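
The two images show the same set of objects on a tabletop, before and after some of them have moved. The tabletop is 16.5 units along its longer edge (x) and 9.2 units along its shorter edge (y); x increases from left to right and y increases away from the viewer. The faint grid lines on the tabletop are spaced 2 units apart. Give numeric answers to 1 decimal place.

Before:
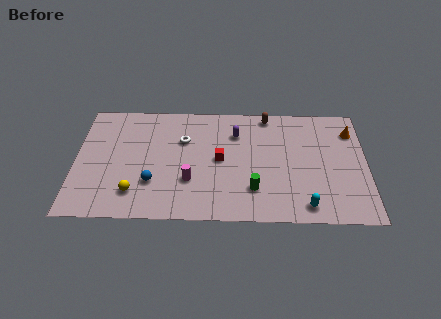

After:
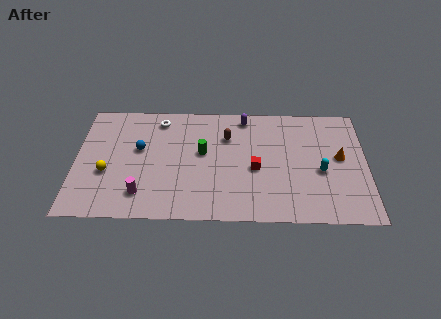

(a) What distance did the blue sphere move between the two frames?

2.7

The blue sphere was near (4.4, 2.8) before and (3.6, 5.4) after, so it travelled √(0.8² + 2.6²) ≈ 2.7 units.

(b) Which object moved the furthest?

the green cylinder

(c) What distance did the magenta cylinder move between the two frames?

2.9

From (6.5, 3.0) to (3.8, 1.9), the magenta cylinder covered √(2.7² + 1.1²) ≈ 2.9 units.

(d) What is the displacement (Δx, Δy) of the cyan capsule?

(0.9, 2.7)

The cyan capsule started near (13.0, 1.2) and ended near (13.9, 3.9).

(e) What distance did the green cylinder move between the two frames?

4.0

The green cylinder moved from about (10.1, 2.4) to (7.2, 5.2), a distance of √(2.9² + 2.8²) ≈ 4.0.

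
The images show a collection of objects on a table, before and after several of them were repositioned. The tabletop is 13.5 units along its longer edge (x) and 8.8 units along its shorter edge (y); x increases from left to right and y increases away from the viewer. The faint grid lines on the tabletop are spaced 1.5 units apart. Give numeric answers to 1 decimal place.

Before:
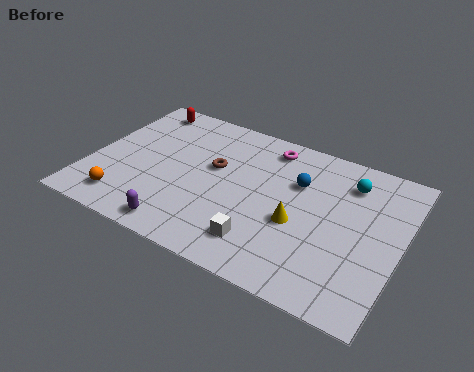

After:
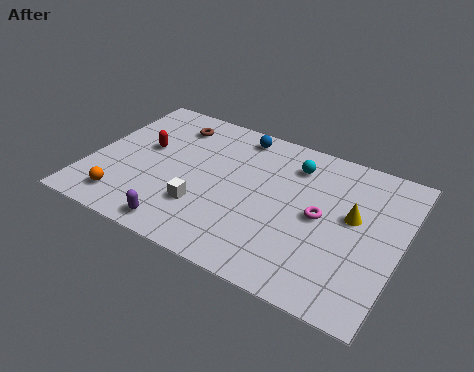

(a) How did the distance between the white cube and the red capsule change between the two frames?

-4.7

The distance was about 8.6 in the first image and 3.9 in the second, so they moved 4.7 units closer together.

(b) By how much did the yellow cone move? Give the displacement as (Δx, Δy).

(2.2, 1.4)

From the two frames, the yellow cone sits at roughly (9.2, 3.6) before and (11.4, 5.0) after.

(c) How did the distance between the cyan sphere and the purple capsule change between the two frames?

-1.6

Before: roughly 8.8 units apart; after: 7.2. That's 1.6 units closer together.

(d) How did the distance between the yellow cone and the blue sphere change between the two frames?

+3.7

Before: roughly 2.3 units apart; after: 6.0. That's 3.7 units further apart.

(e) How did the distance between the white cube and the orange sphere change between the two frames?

-2.5

Before: roughly 6.0 units apart; after: 3.5. That's 2.5 units closer together.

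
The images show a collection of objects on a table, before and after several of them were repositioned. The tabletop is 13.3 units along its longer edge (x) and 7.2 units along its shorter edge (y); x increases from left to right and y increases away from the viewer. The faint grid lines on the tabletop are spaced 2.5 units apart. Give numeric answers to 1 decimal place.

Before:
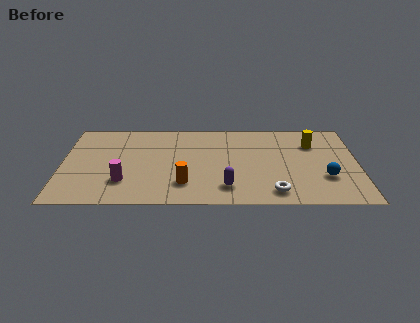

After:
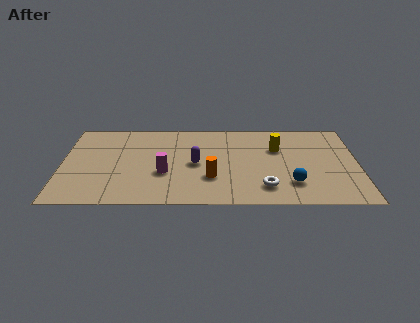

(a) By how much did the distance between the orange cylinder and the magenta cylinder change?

-0.6

Before: roughly 2.7 units apart; after: 2.1. That's 0.6 units closer together.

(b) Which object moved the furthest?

the purple capsule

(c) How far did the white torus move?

0.6

From (9.5, 1.1) to (9.1, 1.5), the white torus covered √(0.4² + 0.4²) ≈ 0.6 units.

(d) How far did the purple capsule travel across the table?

2.4

The purple capsule was near (7.4, 1.5) before and (6.0, 3.5) after, so it travelled √(1.4² + 2.0²) ≈ 2.4 units.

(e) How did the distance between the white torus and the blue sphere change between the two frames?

-1.4

The distance was about 2.6 in the first image and 1.2 in the second, so they moved 1.4 units closer together.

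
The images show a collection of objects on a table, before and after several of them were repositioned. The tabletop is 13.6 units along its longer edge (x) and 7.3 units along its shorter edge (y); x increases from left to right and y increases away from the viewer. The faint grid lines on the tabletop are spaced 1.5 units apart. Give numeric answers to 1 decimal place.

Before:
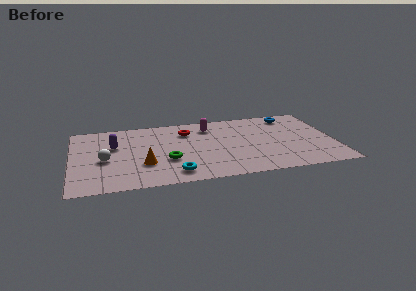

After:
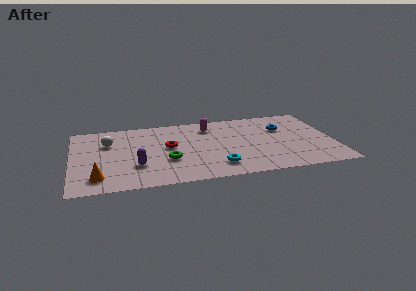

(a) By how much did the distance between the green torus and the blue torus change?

-1.0

Before: roughly 7.5 units apart; after: 6.5. That's 1.0 units closer together.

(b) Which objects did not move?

the magenta capsule and the green torus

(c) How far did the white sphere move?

1.8

The white sphere moved from about (1.7, 3.2) to (1.9, 5.0), a distance of √(0.2² + 1.8²) ≈ 1.8.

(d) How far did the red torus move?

1.8

The red torus moved from about (6.0, 5.5) to (5.0, 4.0), a distance of √(1.0² + 1.5²) ≈ 1.8.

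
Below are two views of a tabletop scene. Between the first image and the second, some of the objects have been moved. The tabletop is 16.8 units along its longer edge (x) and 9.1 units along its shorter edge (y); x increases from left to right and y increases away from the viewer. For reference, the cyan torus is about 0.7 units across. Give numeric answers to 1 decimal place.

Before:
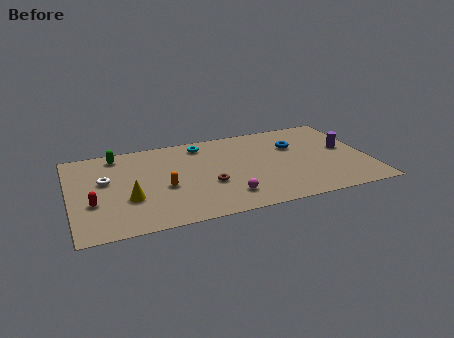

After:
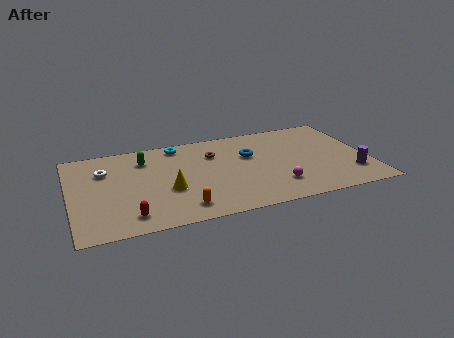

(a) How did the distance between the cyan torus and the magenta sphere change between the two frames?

+1.8

They were about 5.9 units apart before and 7.7 after — 1.8 units further apart.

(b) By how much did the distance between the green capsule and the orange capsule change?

+1.0

They were about 4.8 units apart before and 5.8 after — 1.0 units further apart.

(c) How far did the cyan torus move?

1.3

The cyan torus moved from about (7.6, 7.7) to (6.3, 8.0), a distance of √(1.3² + 0.3²) ≈ 1.3.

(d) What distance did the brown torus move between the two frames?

3.1

From (7.7, 3.4) to (8.2, 6.5), the brown torus covered √(0.5² + 3.1²) ≈ 3.1 units.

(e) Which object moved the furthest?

the brown torus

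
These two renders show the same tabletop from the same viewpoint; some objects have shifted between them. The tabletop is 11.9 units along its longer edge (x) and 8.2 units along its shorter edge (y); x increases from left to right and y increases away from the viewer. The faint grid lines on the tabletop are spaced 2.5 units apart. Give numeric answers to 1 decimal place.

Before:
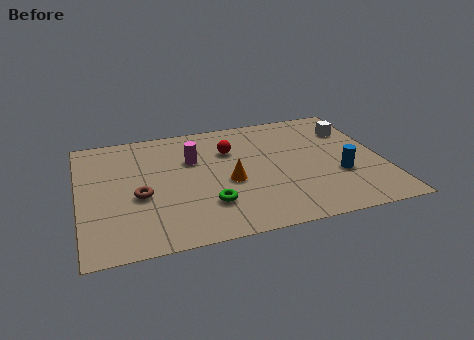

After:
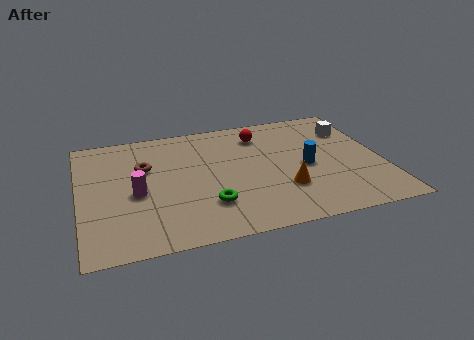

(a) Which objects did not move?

the green torus and the white cube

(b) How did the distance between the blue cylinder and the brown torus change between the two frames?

-1.3

They were about 7.8 units apart before and 6.5 after — 1.3 units closer together.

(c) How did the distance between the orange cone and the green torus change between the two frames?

+1.4

The distance was about 1.6 in the first image and 3.0 in the second, so they moved 1.4 units further apart.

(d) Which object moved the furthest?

the magenta cylinder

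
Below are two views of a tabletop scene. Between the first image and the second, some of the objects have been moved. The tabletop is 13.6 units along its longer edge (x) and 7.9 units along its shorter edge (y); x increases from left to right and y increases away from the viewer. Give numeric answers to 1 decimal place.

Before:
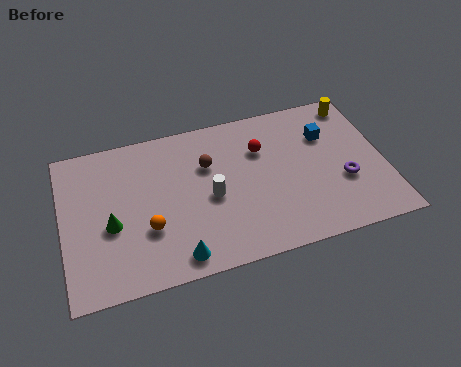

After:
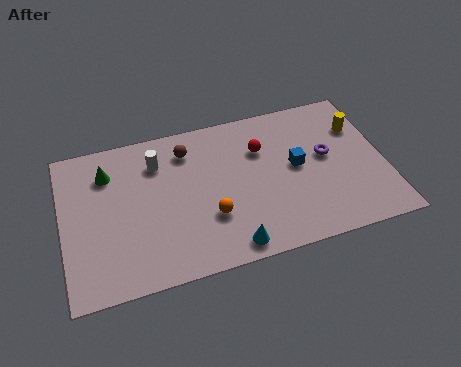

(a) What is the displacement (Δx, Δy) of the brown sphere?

(-0.8, 1.0)

From the two frames, the brown sphere sits at roughly (6.2, 5.3) before and (5.4, 6.3) after.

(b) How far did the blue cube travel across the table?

1.9

The blue cube was near (11.3, 5.5) before and (9.9, 4.2) after, so it travelled √(1.4² + 1.3²) ≈ 1.9 units.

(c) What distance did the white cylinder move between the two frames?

3.2

The white cylinder moved from about (6.2, 3.6) to (4.1, 6.0), a distance of √(2.1² + 2.4²) ≈ 3.2.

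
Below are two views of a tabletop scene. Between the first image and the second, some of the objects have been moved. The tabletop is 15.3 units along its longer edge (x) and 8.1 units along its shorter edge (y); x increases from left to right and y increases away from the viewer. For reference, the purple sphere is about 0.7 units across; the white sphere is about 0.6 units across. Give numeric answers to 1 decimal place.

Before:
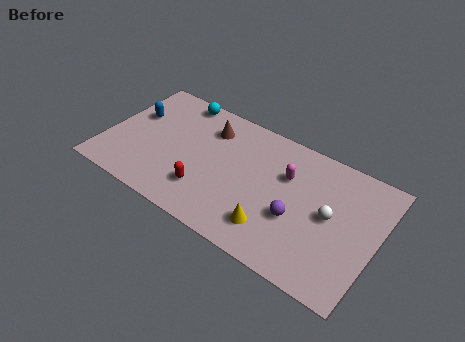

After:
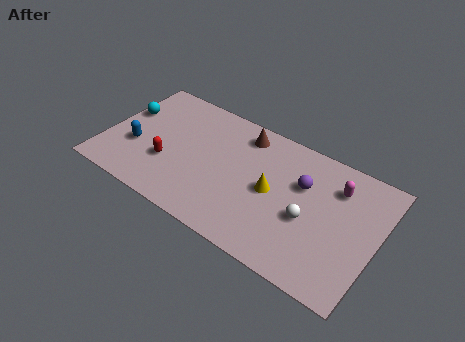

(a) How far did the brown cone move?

2.0

From (5.5, 6.2) to (7.4, 6.8), the brown cone covered √(1.9² + 0.6²) ≈ 2.0 units.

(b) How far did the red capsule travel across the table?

2.4

From (6.0, 2.1) to (3.7, 2.8), the red capsule covered √(2.3² + 0.7²) ≈ 2.4 units.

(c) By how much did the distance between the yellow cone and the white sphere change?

-1.5

Before: roughly 3.7 units apart; after: 2.2. That's 1.5 units closer together.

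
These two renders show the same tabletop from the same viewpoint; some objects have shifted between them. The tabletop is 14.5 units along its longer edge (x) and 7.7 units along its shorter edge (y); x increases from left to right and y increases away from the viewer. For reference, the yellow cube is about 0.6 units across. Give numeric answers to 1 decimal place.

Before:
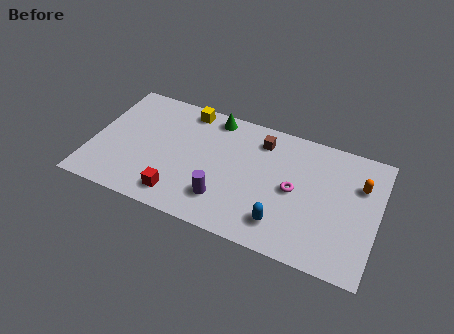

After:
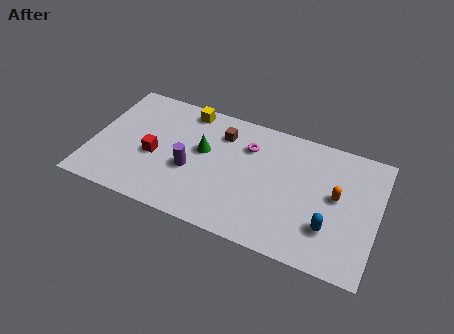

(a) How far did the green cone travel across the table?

2.3

The green cone moved from about (5.9, 6.8) to (5.6, 4.5), a distance of √(0.3² + 2.3²) ≈ 2.3.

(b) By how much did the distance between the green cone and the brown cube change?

-1.0

The distance was about 2.6 in the first image and 1.6 in the second, so they moved 1.0 units closer together.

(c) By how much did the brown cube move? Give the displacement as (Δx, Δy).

(-2.0, -0.3)

The brown cube was at about (8.4, 6.2) and moved to about (6.4, 5.9).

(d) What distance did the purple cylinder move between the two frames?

2.2

The purple cylinder moved from about (6.9, 1.9) to (5.1, 3.1), a distance of √(1.8² + 1.2²) ≈ 2.2.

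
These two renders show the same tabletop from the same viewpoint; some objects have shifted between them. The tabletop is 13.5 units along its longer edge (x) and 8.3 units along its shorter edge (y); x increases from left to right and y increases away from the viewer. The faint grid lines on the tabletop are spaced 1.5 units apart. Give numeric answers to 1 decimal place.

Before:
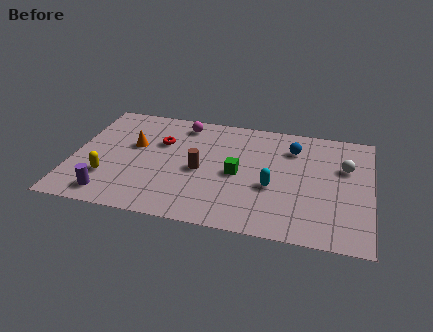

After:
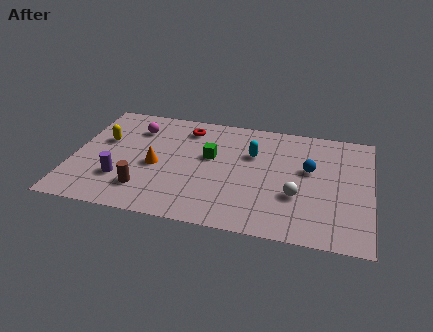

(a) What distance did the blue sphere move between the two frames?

1.6

The blue sphere was near (9.9, 6.3) before and (10.7, 4.9) after, so it travelled √(0.8² + 1.4²) ≈ 1.6 units.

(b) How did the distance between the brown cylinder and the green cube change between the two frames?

+2.4

The distance was about 1.7 in the first image and 4.1 in the second, so they moved 2.4 units further apart.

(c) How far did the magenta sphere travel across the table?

2.2

The magenta sphere moved from about (4.8, 7.1) to (2.7, 6.3), a distance of √(2.1² + 0.8²) ≈ 2.2.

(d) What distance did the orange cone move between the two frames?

1.7

The orange cone was near (2.7, 5.0) before and (3.8, 3.7) after, so it travelled √(1.1² + 1.3²) ≈ 1.7 units.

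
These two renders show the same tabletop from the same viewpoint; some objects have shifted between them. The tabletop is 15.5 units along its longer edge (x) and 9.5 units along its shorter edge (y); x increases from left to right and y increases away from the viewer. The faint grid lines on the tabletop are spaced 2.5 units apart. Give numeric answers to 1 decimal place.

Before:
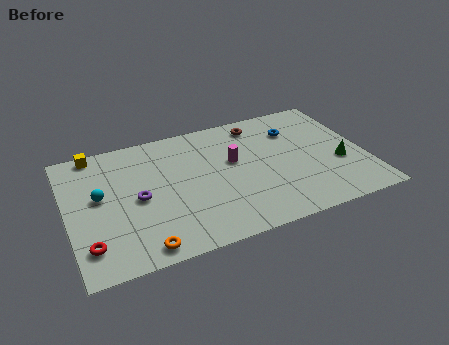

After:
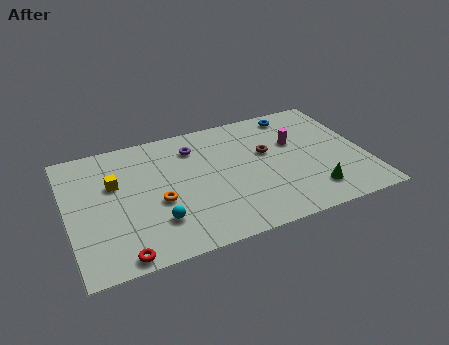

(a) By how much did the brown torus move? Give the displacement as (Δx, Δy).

(0.2, -2.4)

The brown torus was at about (10.3, 8.1) and moved to about (10.5, 5.7).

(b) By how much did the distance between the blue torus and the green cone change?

+2.5

The distance was about 3.9 in the first image and 6.4 in the second, so they moved 2.5 units further apart.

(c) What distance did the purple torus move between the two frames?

4.3

The purple torus moved from about (3.6, 4.5) to (6.8, 7.4), a distance of √(3.2² + 2.9²) ≈ 4.3.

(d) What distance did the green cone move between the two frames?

2.4

The green cone was near (14.1, 3.6) before and (12.4, 1.9) after, so it travelled √(1.7² + 1.7²) ≈ 2.4 units.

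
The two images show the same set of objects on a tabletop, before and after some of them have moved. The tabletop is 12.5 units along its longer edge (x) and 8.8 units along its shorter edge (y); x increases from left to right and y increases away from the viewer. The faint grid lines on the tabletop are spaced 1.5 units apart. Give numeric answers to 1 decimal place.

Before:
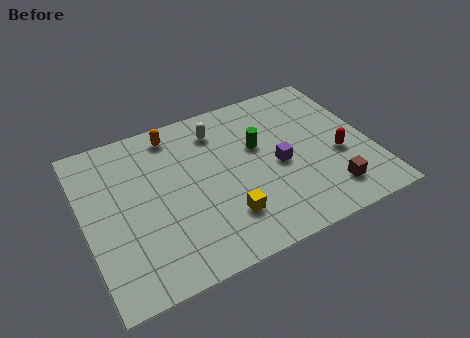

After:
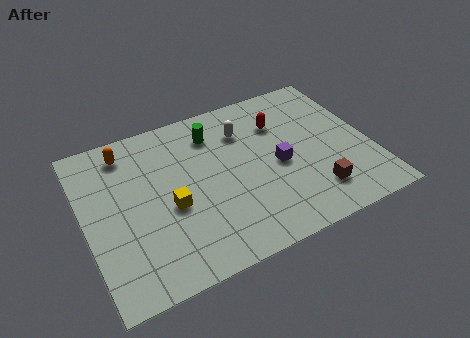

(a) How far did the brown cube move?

0.6

The brown cube moved from about (10.3, 1.7) to (9.7, 1.9), a distance of √(0.6² + 0.2²) ≈ 0.6.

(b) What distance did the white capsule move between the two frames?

1.2

The white capsule was near (6.1, 7.0) before and (7.2, 6.5) after, so it travelled √(1.1² + 0.5²) ≈ 1.2 units.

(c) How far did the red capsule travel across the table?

3.6

From (11.0, 3.5) to (8.8, 6.3), the red capsule covered √(2.2² + 2.8²) ≈ 3.6 units.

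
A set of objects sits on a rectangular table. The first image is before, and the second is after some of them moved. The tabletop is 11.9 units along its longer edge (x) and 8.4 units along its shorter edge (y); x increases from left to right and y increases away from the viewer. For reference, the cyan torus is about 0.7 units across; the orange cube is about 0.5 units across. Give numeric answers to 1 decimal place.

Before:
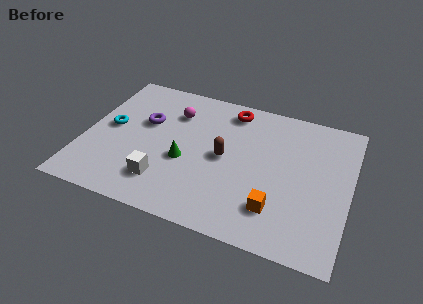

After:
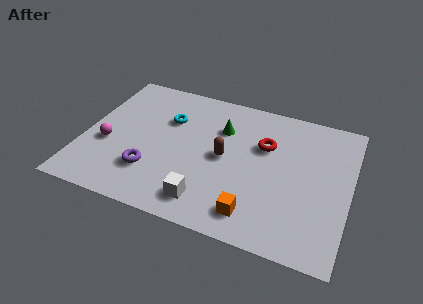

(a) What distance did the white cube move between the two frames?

2.1

From (3.8, 1.9) to (5.8, 1.4), the white cube covered √(2.0² + 0.5²) ≈ 2.1 units.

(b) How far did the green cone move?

2.9

The green cone was near (4.6, 3.4) before and (6.0, 5.9) after, so it travelled √(1.4² + 2.5²) ≈ 2.9 units.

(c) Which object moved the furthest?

the magenta sphere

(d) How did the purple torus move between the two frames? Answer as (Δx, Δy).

(0.6, -2.9)

The purple torus started near (2.6, 5.2) and ended near (3.2, 2.3).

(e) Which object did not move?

the brown capsule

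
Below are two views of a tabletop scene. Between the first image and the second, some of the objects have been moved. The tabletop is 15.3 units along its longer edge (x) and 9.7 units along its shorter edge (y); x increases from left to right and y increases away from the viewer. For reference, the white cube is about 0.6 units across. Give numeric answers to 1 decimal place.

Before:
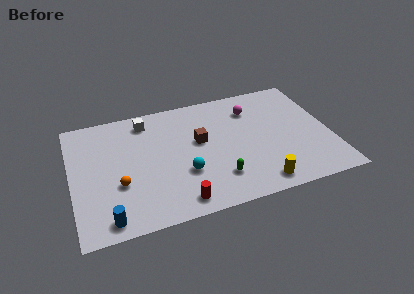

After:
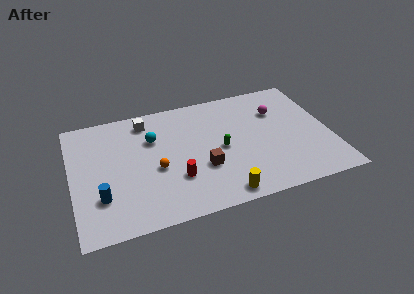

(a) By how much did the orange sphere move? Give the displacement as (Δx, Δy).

(2.2, 0.6)

From the two frames, the orange sphere sits at roughly (2.7, 3.5) before and (4.9, 4.1) after.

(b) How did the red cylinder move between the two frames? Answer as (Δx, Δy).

(0.0, 1.8)

The red cylinder was at about (6.0, 1.2) and moved to about (6.0, 3.0).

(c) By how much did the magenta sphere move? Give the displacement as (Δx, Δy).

(1.5, -0.6)

From the two frames, the magenta sphere sits at roughly (10.9, 7.4) before and (12.4, 6.8) after.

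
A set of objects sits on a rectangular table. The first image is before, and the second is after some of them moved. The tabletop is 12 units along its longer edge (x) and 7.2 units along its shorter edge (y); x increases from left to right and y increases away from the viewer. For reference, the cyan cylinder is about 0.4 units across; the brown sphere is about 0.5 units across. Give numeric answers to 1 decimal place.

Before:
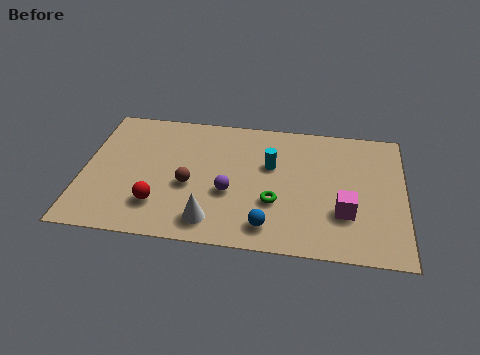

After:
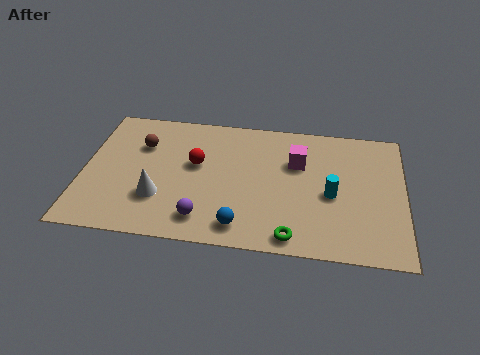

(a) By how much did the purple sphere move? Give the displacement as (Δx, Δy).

(-0.9, -1.5)

The purple sphere was at about (5.5, 2.8) and moved to about (4.6, 1.3).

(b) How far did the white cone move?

2.2

The white cone moved from about (4.9, 1.2) to (2.9, 2.2), a distance of √(2.0² + 1.0²) ≈ 2.2.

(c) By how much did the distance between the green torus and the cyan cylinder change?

+0.8

The distance was about 2.0 in the first image and 2.8 in the second, so they moved 0.8 units further apart.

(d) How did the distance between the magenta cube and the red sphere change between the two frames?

-3.1

The distance was about 6.9 in the first image and 3.8 in the second, so they moved 3.1 units closer together.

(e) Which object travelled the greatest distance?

the magenta cube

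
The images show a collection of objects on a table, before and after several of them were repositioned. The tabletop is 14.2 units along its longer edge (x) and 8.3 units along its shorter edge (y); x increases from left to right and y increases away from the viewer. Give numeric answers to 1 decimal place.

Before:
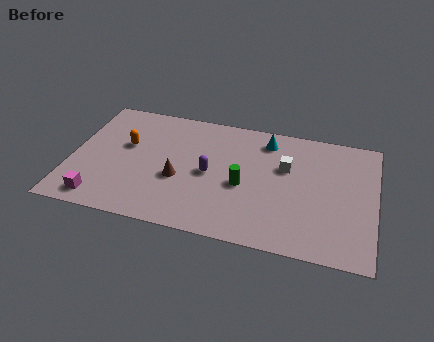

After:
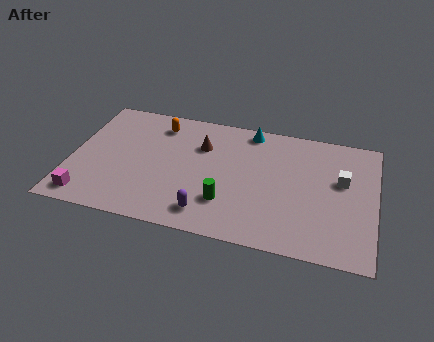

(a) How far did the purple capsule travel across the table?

2.6

The purple capsule moved from about (6.5, 4.0) to (6.6, 1.4), a distance of √(0.1² + 2.6²) ≈ 2.6.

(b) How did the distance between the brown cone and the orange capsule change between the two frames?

-0.8

The distance was about 3.1 in the first image and 2.3 in the second, so they moved 0.8 units closer together.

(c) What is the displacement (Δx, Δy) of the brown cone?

(0.9, 2.5)

From the two frames, the brown cone sits at roughly (5.1, 3.3) before and (6.0, 5.8) after.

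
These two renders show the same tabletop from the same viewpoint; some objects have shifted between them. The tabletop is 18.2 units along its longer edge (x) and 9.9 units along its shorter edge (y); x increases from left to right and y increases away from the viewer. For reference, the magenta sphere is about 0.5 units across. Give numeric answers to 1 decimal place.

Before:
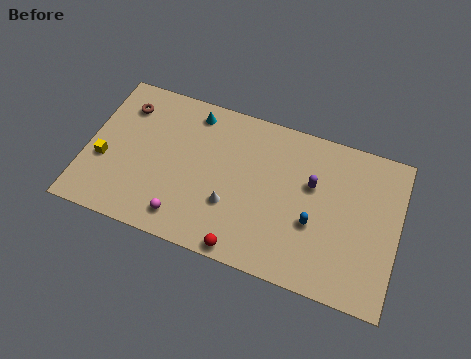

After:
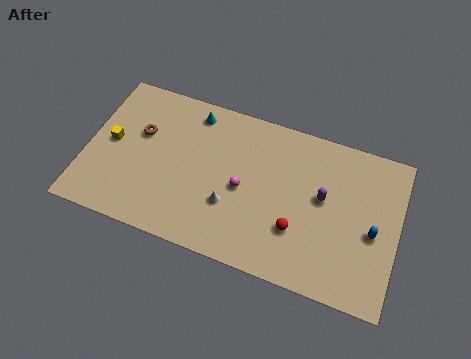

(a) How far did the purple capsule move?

0.9

The purple capsule was near (13.1, 6.2) before and (13.8, 5.6) after, so it travelled √(0.7² + 0.6²) ≈ 0.9 units.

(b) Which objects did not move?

the white cone and the cyan cone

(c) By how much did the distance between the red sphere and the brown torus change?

-0.3

The distance was about 10.3 in the first image and 10.0 in the second, so they moved 0.3 units closer together.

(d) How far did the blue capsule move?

3.5

The blue capsule moved from about (13.4, 3.8) to (16.8, 4.4), a distance of √(3.4² + 0.6²) ≈ 3.5.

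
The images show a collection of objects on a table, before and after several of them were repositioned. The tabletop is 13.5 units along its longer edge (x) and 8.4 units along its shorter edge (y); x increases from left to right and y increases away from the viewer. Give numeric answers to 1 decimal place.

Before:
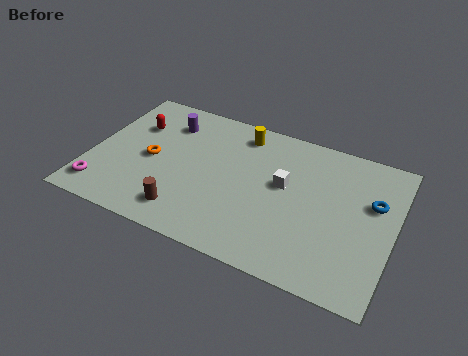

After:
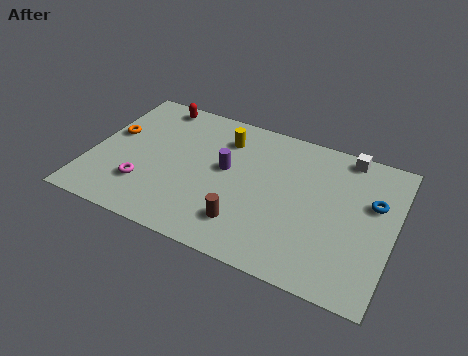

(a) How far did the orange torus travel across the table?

2.1

From (2.7, 4.0) to (0.8, 4.9), the orange torus covered √(1.9² + 0.9²) ≈ 2.1 units.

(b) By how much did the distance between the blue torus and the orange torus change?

+1.8

They were about 9.9 units apart before and 11.7 after — 1.8 units further apart.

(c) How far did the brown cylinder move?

2.6

The brown cylinder moved from about (4.6, 1.5) to (7.2, 1.9), a distance of √(2.6² + 0.4²) ≈ 2.6.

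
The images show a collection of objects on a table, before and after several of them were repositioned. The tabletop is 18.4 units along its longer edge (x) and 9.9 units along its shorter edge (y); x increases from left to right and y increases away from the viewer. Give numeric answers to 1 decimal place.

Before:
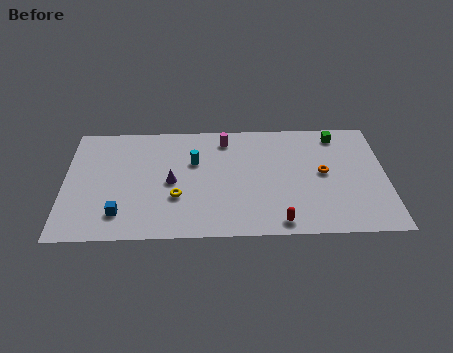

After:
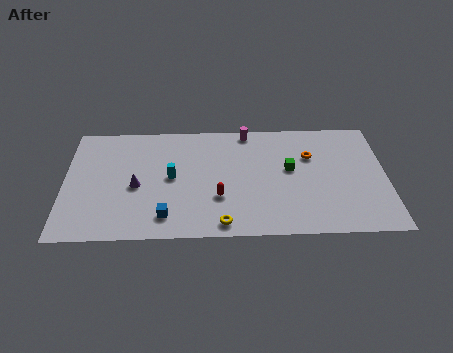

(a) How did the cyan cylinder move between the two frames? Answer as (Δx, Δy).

(-1.3, -1.3)

The cyan cylinder was at about (7.4, 6.4) and moved to about (6.1, 5.1).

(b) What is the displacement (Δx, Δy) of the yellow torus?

(2.6, -2.3)

The yellow torus was at about (6.4, 3.4) and moved to about (9.0, 1.1).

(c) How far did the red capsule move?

4.0

The red capsule was near (12.2, 1.1) before and (8.8, 3.3) after, so it travelled √(3.4² + 2.2²) ≈ 4.0 units.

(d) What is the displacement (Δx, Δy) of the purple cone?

(-2.0, -0.3)

The purple cone was at about (6.1, 4.7) and moved to about (4.1, 4.4).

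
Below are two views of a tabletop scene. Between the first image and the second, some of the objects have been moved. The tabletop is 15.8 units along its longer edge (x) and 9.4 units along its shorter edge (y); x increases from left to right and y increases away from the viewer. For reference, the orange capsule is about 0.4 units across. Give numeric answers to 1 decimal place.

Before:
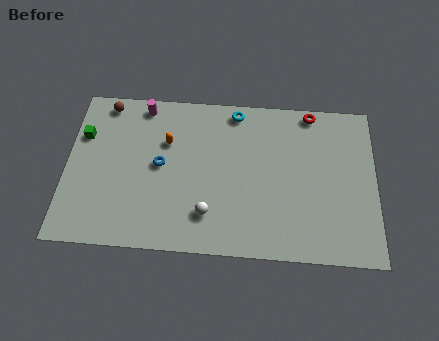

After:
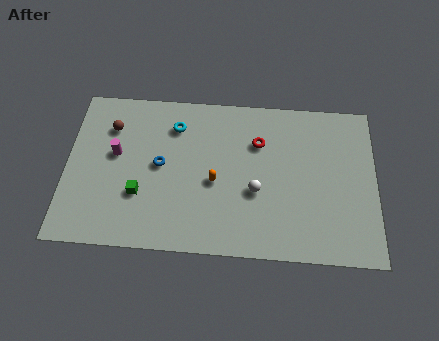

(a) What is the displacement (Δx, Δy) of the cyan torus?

(-3.1, -1.1)

The cyan torus started near (8.6, 8.4) and ended near (5.5, 7.3).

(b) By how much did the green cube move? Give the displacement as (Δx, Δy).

(3.0, -3.3)

The green cube started near (0.8, 6.4) and ended near (3.8, 3.1).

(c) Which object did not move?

the blue torus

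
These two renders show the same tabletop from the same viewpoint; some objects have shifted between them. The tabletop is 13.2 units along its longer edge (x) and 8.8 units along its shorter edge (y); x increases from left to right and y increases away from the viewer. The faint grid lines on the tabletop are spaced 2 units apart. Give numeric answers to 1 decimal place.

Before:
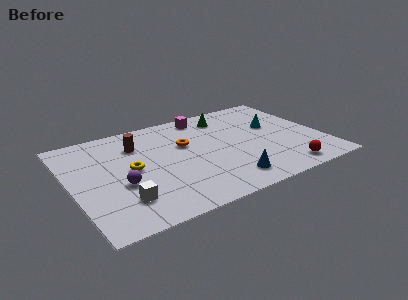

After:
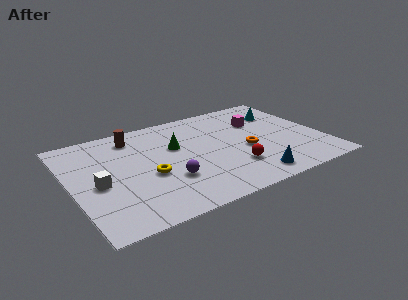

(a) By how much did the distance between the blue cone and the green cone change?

-0.4

The distance was about 5.8 in the first image and 5.4 in the second, so they moved 0.4 units closer together.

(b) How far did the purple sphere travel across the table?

2.5

The purple sphere moved from about (2.4, 3.4) to (4.8, 2.8), a distance of √(2.4² + 0.6²) ≈ 2.5.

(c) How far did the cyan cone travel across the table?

1.3

The cyan cone moved from about (10.9, 5.3) to (11.5, 6.4), a distance of √(0.6² + 1.1²) ≈ 1.3.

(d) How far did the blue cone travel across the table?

1.2

The blue cone moved from about (7.7, 1.5) to (8.9, 1.2), a distance of √(1.2² + 0.3²) ≈ 1.2.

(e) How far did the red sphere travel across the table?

2.8

From (10.7, 1.1) to (8.2, 2.4), the red sphere covered √(2.5² + 1.3²) ≈ 2.8 units.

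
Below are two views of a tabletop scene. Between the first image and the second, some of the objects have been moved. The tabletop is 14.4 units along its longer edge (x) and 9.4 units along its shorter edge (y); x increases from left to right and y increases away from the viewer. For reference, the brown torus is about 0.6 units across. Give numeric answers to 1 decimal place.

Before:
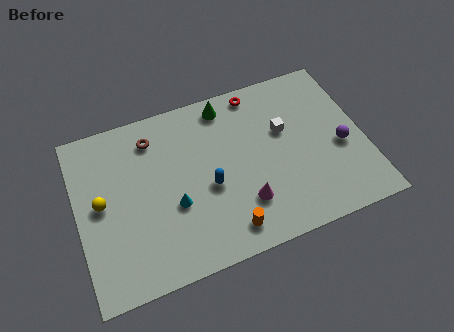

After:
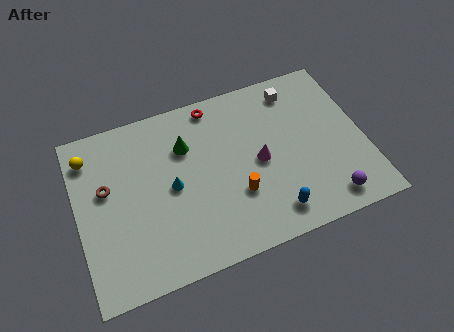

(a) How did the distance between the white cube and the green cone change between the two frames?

+2.2

They were about 3.6 units apart before and 5.8 after — 2.2 units further apart.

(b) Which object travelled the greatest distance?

the blue capsule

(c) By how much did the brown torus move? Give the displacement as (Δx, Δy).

(-2.5, -2.0)

The brown torus started near (4.0, 7.6) and ended near (1.5, 5.6).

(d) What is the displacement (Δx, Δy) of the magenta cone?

(1.0, 2.0)

The magenta cone was at about (8.1, 2.5) and moved to about (9.1, 4.5).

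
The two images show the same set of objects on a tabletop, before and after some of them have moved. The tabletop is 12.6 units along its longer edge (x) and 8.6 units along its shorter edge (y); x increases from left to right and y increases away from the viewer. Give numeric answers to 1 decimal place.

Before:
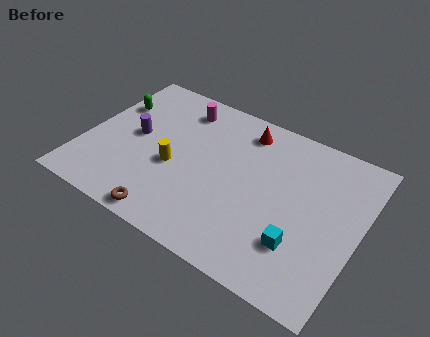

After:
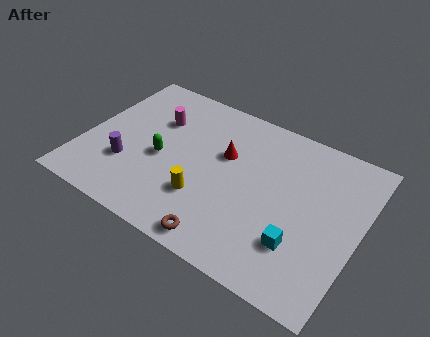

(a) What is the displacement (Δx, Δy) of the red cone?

(-0.6, -1.8)

The red cone was at about (6.9, 7.2) and moved to about (6.3, 5.4).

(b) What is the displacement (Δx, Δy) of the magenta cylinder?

(-0.9, -1.2)

From the two frames, the magenta cylinder sits at roughly (3.9, 7.1) before and (3.0, 5.9) after.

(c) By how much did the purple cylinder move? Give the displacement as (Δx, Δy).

(0.0, -1.8)

From the two frames, the purple cylinder sits at roughly (2.2, 4.5) before and (2.2, 2.7) after.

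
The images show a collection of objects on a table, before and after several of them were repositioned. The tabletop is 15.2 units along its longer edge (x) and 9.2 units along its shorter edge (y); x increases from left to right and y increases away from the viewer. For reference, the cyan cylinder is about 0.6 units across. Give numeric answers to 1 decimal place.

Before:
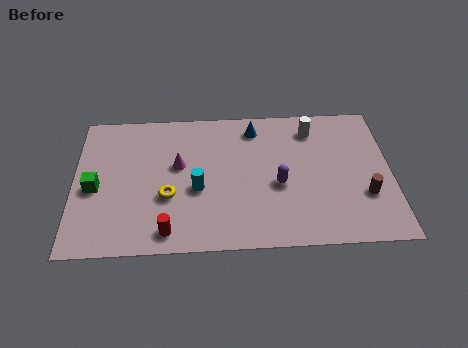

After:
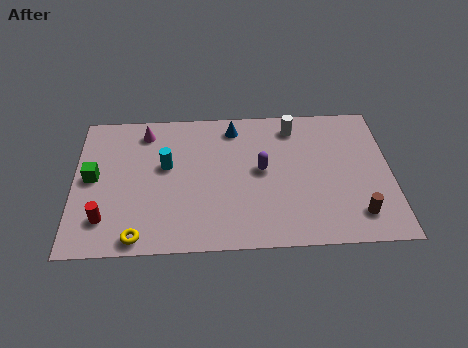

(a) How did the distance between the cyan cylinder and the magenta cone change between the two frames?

+0.7

They were about 1.8 units apart before and 2.5 after — 0.7 units further apart.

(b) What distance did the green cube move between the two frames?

0.7

The green cube moved from about (1.0, 4.1) to (0.9, 4.8), a distance of √(0.1² + 0.7²) ≈ 0.7.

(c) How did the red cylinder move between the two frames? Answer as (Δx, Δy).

(-3.0, 0.9)

The red cylinder started near (4.5, 1.2) and ended near (1.5, 2.1).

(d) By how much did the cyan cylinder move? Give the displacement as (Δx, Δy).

(-1.5, 1.6)

The cyan cylinder started near (5.9, 3.8) and ended near (4.4, 5.4).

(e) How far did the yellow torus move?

2.9

The yellow torus was near (4.5, 3.4) before and (3.1, 0.9) after, so it travelled √(1.4² + 2.5²) ≈ 2.9 units.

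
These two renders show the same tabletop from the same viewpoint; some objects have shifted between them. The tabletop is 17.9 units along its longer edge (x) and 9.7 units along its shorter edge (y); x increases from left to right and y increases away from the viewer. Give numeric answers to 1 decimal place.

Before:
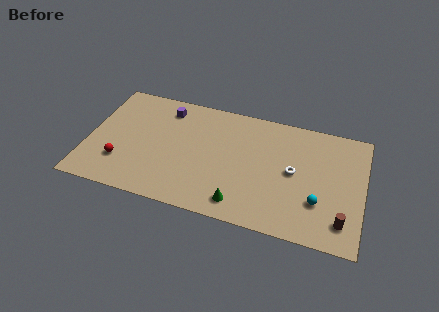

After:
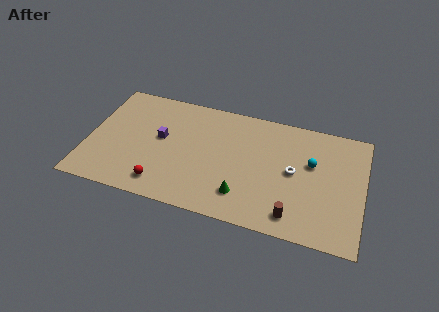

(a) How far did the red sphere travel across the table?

3.0

From (2.3, 2.7) to (5.1, 1.6), the red sphere covered √(2.8² + 1.1²) ≈ 3.0 units.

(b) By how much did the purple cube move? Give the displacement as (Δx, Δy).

(-0.1, -2.6)

The purple cube was at about (4.8, 8.0) and moved to about (4.7, 5.4).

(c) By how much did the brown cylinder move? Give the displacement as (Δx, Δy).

(-3.1, -0.4)

The brown cylinder was at about (16.7, 1.9) and moved to about (13.6, 1.5).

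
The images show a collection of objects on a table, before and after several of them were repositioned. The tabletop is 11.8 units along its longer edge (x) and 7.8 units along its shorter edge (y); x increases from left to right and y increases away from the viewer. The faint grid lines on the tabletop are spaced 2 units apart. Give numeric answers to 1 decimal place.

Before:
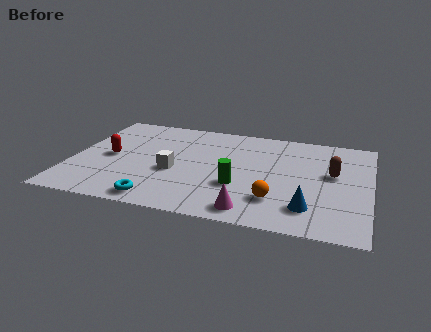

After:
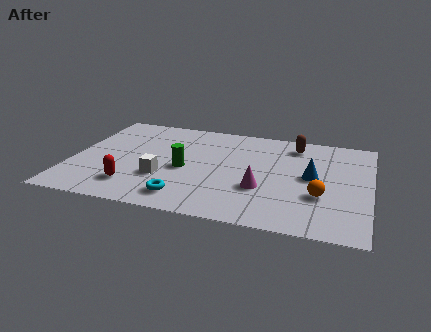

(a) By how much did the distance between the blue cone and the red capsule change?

-1.0

They were about 8.3 units apart before and 7.3 after — 1.0 units closer together.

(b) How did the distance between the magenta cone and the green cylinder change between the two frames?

+1.4

The distance was about 1.8 in the first image and 3.2 in the second, so they moved 1.4 units further apart.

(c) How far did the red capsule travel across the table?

2.4

The red capsule moved from about (1.5, 3.8) to (2.6, 1.7), a distance of √(1.1² + 2.1²) ≈ 2.4.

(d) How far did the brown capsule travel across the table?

2.6

The brown capsule was near (10.3, 4.5) before and (8.7, 6.5) after, so it travelled √(1.6² + 2.0²) ≈ 2.6 units.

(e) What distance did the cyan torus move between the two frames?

1.1

The cyan torus moved from about (3.7, 0.9) to (4.7, 1.3), a distance of √(1.0² + 0.4²) ≈ 1.1.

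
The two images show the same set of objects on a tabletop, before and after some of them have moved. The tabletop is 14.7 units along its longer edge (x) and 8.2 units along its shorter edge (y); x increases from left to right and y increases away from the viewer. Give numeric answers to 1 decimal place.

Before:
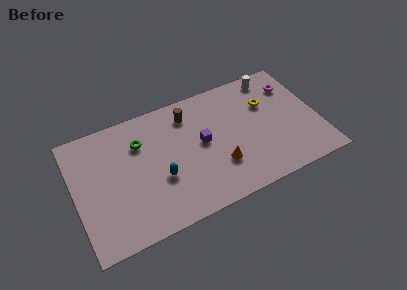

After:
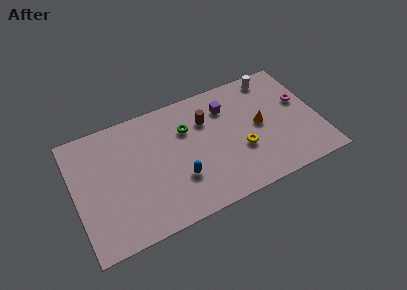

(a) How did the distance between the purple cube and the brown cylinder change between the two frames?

-0.9

They were about 2.3 units apart before and 1.4 after — 0.9 units closer together.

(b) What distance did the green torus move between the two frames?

2.8

The green torus was near (4.1, 5.9) before and (6.9, 5.7) after, so it travelled √(2.8² + 0.2²) ≈ 2.8 units.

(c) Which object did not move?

the white cylinder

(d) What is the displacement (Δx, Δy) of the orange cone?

(2.7, 1.7)

The orange cone started near (8.5, 2.5) and ended near (11.2, 4.2).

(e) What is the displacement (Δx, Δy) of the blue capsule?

(1.1, -0.5)

From the two frames, the blue capsule sits at roughly (5.0, 3.1) before and (6.1, 2.6) after.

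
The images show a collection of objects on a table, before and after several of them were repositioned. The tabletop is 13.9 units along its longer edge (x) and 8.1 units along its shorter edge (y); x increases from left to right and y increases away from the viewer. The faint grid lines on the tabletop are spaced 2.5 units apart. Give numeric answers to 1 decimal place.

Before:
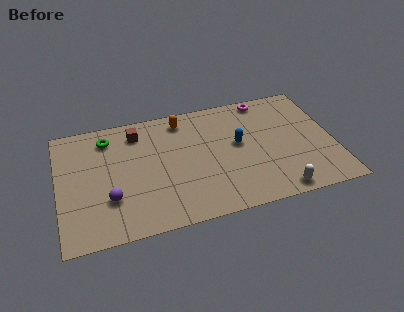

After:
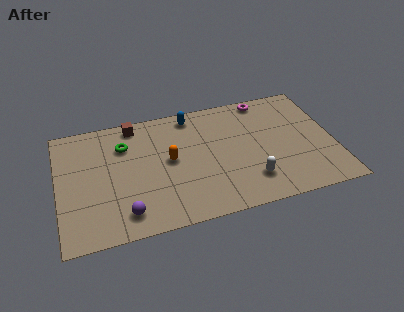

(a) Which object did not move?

the magenta torus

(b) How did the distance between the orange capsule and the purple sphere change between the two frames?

-2.1

The distance was about 5.9 in the first image and 3.8 in the second, so they moved 2.1 units closer together.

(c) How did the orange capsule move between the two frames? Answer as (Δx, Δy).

(-0.8, -2.6)

From the two frames, the orange capsule sits at roughly (6.4, 6.9) before and (5.6, 4.3) after.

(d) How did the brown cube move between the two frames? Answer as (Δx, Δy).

(-0.1, 0.6)

From the two frames, the brown cube sits at roughly (4.1, 6.6) before and (4.0, 7.2) after.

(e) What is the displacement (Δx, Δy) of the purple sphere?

(0.7, -1.1)

From the two frames, the purple sphere sits at roughly (2.5, 2.5) before and (3.2, 1.4) after.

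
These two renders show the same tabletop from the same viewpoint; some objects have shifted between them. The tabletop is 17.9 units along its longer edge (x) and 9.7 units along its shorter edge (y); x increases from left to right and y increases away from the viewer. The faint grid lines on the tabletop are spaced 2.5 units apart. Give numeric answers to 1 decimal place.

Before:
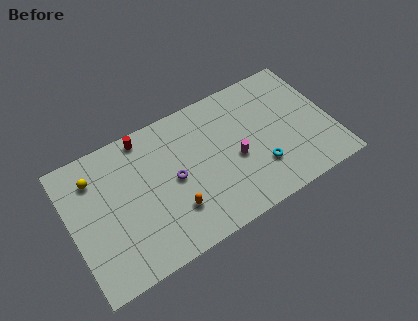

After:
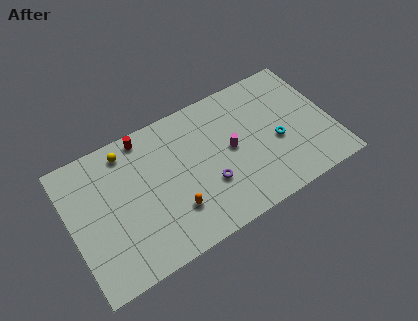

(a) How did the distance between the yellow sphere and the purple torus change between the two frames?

+1.3

They were about 5.8 units apart before and 7.1 after — 1.3 units further apart.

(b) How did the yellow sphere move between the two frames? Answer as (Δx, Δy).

(2.3, 0.8)

The yellow sphere was at about (1.9, 7.5) and moved to about (4.2, 8.3).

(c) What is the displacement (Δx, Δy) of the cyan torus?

(1.4, 1.3)

From the two frames, the cyan torus sits at roughly (12.7, 2.8) before and (14.1, 4.1) after.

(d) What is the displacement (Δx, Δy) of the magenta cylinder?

(-0.2, 0.8)

From the two frames, the magenta cylinder sits at roughly (11.2, 4.2) before and (11.0, 5.0) after.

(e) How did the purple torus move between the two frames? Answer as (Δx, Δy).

(2.2, -1.5)

The purple torus started near (7.0, 4.8) and ended near (9.2, 3.3).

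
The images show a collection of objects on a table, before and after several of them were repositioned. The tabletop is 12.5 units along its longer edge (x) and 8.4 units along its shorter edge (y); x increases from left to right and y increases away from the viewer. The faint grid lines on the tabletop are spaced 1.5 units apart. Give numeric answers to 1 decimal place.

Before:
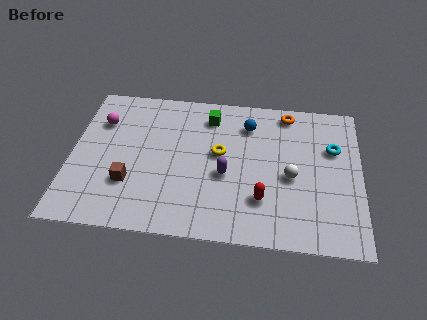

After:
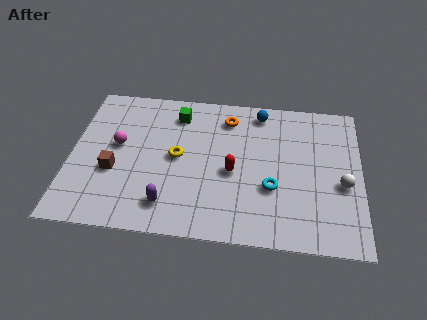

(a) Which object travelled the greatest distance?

the cyan torus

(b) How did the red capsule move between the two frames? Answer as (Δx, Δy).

(-1.3, 1.4)

From the two frames, the red capsule sits at roughly (8.3, 2.3) before and (7.0, 3.7) after.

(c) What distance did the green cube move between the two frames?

1.4

The green cube moved from about (5.9, 6.8) to (4.5, 6.8), a distance of √(1.4² + 0.0²) ≈ 1.4.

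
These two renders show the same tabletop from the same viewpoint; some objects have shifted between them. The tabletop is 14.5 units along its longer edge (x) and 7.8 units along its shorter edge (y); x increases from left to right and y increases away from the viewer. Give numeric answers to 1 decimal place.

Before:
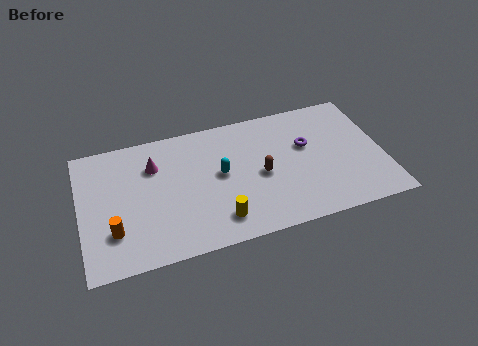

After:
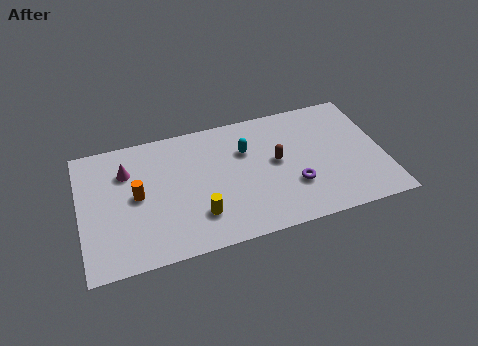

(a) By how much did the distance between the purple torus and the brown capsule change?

-0.8

Before: roughly 2.6 units apart; after: 1.8. That's 0.8 units closer together.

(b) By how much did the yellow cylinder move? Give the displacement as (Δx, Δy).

(-0.9, 0.5)

From the two frames, the yellow cylinder sits at roughly (6.4, 1.5) before and (5.5, 2.0) after.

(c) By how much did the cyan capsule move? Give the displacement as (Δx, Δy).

(1.3, 1.1)

From the two frames, the cyan capsule sits at roughly (6.7, 4.2) before and (8.0, 5.3) after.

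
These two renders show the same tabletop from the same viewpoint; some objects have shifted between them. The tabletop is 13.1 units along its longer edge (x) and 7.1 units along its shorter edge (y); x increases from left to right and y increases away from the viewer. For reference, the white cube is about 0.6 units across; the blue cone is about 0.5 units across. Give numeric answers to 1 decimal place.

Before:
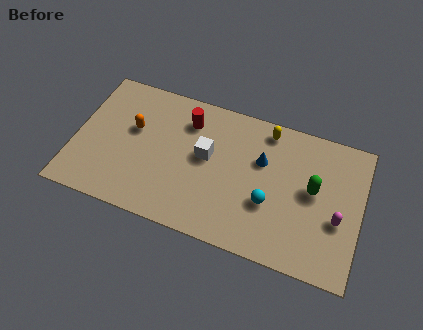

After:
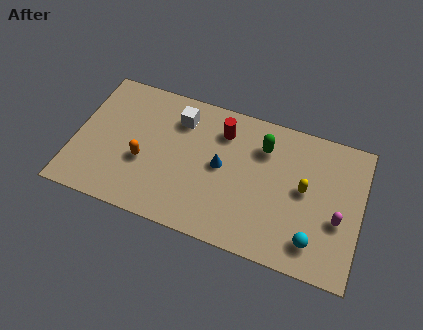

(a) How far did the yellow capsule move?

3.1

The yellow capsule moved from about (8.6, 6.2) to (10.5, 3.8), a distance of √(1.9² + 2.4²) ≈ 3.1.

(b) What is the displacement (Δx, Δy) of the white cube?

(-1.4, 1.5)

From the two frames, the white cube sits at roughly (6.0, 4.0) before and (4.6, 5.5) after.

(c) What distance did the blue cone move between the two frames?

2.0

From (8.5, 4.6) to (6.7, 3.7), the blue cone covered √(1.8² + 0.9²) ≈ 2.0 units.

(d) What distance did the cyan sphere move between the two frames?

2.4

The cyan sphere was near (9.0, 2.6) before and (11.1, 1.4) after, so it travelled √(2.1² + 1.2²) ≈ 2.4 units.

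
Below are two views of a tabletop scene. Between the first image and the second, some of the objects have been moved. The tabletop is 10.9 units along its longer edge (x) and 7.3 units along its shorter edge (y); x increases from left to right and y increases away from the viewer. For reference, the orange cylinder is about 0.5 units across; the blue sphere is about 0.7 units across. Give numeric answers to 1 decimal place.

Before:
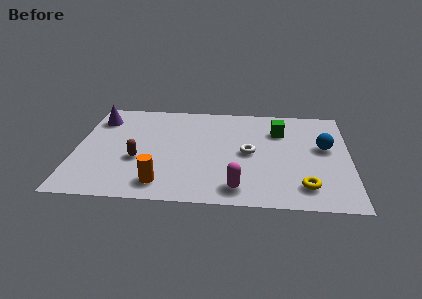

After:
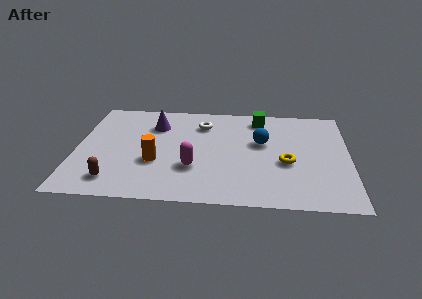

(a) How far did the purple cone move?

2.3

The purple cone moved from about (0.8, 5.7) to (3.1, 5.4), a distance of √(2.3² + 0.3²) ≈ 2.3.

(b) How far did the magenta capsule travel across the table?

2.2

The magenta capsule was near (6.5, 1.1) before and (4.7, 2.4) after, so it travelled √(1.8² + 1.3²) ≈ 2.2 units.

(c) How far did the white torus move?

2.8

The white torus moved from about (6.9, 3.6) to (5.0, 5.6), a distance of √(1.9² + 2.0²) ≈ 2.8.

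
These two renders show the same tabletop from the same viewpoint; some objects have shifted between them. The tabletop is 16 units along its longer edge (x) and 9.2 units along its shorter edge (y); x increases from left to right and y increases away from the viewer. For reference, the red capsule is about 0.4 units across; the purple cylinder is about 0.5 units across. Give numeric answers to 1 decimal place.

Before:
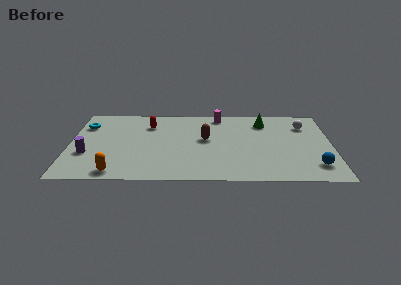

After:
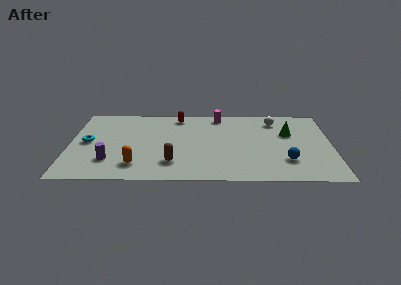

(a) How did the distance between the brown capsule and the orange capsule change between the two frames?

-4.6

Before: roughly 6.8 units apart; after: 2.2. That's 4.6 units closer together.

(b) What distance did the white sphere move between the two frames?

1.9

From (14.4, 6.9) to (12.6, 7.5), the white sphere covered √(1.8² + 0.6²) ≈ 1.9 units.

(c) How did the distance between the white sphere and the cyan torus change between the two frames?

-1.7

Before: roughly 13.5 units apart; after: 11.8. That's 1.7 units closer together.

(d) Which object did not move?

the magenta cylinder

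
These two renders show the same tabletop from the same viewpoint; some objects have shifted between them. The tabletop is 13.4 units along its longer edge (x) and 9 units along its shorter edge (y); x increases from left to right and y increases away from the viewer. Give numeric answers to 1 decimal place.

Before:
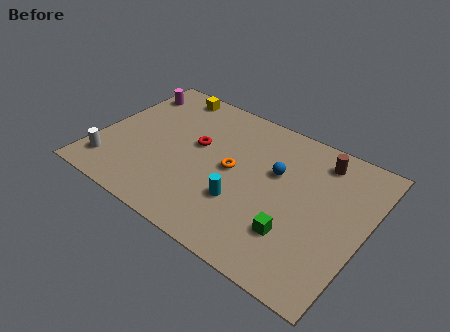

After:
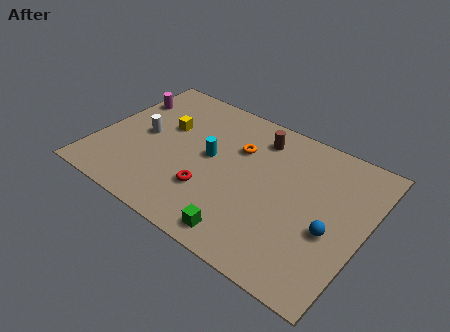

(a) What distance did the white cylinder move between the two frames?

3.0

From (1.0, 1.7) to (2.2, 4.5), the white cylinder covered √(1.2² + 2.8²) ≈ 3.0 units.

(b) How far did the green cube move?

2.6

From (10.3, 2.5) to (8.1, 1.1), the green cube covered √(2.2² + 1.4²) ≈ 2.6 units.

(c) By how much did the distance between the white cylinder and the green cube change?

-2.5

Before: roughly 9.3 units apart; after: 6.8. That's 2.5 units closer together.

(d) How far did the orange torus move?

1.5

The orange torus was near (6.8, 4.6) before and (6.8, 6.1) after, so it travelled √(0.0² + 1.5²) ≈ 1.5 units.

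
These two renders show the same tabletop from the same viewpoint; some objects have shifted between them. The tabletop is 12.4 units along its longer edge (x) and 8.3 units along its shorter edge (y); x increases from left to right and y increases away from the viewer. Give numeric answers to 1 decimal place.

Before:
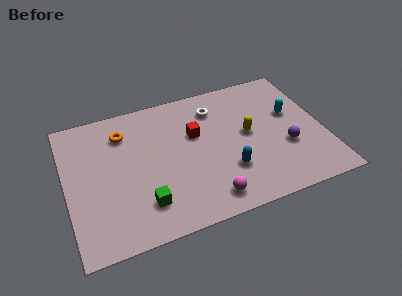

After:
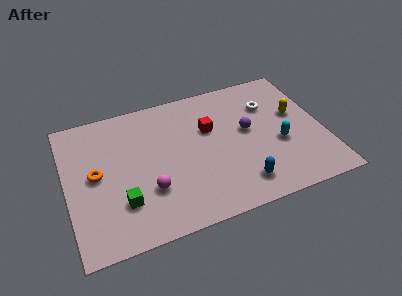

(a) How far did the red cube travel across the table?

0.7

From (6.3, 5.2) to (7.0, 5.3), the red cube covered √(0.7² + 0.1²) ≈ 0.7 units.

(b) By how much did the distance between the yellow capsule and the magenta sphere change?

+3.8

The distance was about 3.9 in the first image and 7.7 in the second, so they moved 3.8 units further apart.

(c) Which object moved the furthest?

the magenta sphere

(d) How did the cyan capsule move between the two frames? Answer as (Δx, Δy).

(-0.8, -1.7)

The cyan capsule started near (11.0, 5.0) and ended near (10.2, 3.3).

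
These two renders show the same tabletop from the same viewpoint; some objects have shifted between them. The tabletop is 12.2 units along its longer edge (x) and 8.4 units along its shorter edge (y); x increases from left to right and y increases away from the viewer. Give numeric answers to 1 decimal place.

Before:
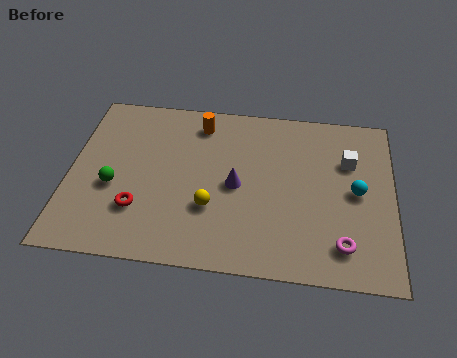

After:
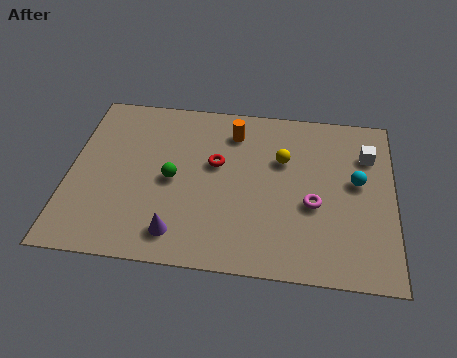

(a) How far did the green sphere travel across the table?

2.3

The green sphere moved from about (1.7, 3.4) to (3.9, 4.0), a distance of √(2.2² + 0.6²) ≈ 2.3.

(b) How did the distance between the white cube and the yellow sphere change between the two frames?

-2.6

They were about 5.9 units apart before and 3.3 after — 2.6 units closer together.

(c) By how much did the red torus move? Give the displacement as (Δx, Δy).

(2.8, 2.6)

The red torus started near (2.7, 2.4) and ended near (5.5, 5.0).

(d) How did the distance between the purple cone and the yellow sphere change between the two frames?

+4.1

They were about 1.5 units apart before and 5.6 after — 4.1 units further apart.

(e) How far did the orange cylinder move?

1.3

The orange cylinder was near (4.8, 7.0) before and (6.1, 6.7) after, so it travelled √(1.3² + 0.3²) ≈ 1.3 units.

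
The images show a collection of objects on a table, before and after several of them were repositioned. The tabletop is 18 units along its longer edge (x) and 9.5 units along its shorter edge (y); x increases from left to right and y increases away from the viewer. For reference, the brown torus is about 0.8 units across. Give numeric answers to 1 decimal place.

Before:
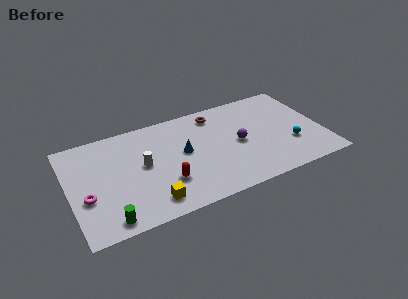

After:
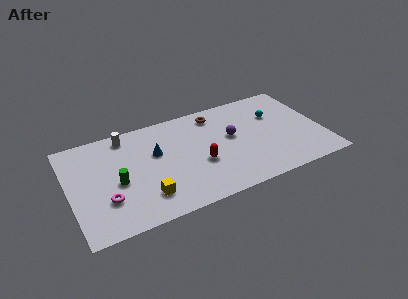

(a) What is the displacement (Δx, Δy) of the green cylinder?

(0.9, 3.1)

From the two frames, the green cylinder sits at roughly (2.4, 1.1) before and (3.3, 4.2) after.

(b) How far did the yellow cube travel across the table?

0.7

From (5.4, 1.6) to (5.1, 2.2), the yellow cube covered √(0.3² + 0.6²) ≈ 0.7 units.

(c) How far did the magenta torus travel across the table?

1.5

The magenta torus was near (1.1, 3.6) before and (2.4, 2.9) after, so it travelled √(1.3² + 0.7²) ≈ 1.5 units.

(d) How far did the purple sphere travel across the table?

0.9

From (12.0, 4.6) to (11.6, 5.4), the purple sphere covered √(0.4² + 0.8²) ≈ 0.9 units.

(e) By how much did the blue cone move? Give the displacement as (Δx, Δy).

(-1.9, 0.7)

The blue cone was at about (8.1, 5.2) and moved to about (6.2, 5.9).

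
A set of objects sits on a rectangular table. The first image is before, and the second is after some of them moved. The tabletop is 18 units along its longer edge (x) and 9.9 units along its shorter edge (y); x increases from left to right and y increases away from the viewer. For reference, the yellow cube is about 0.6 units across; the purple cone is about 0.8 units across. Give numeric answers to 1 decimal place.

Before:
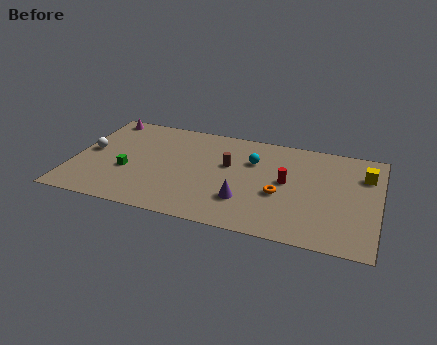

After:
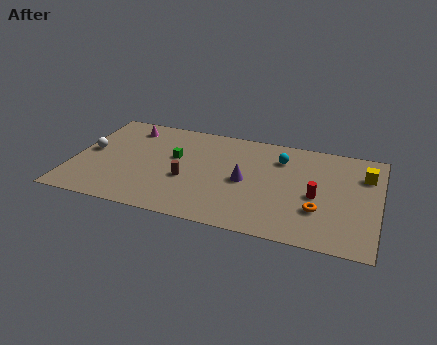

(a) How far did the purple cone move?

1.9

The purple cone was near (10.3, 2.8) before and (10.2, 4.7) after, so it travelled √(0.1² + 1.9²) ≈ 1.9 units.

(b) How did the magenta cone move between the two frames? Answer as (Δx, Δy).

(1.6, -0.7)

The magenta cone was at about (1.3, 8.9) and moved to about (2.9, 8.2).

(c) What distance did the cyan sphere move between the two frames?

1.7

The cyan sphere was near (10.5, 6.8) before and (12.1, 7.5) after, so it travelled √(1.6² + 0.7²) ≈ 1.7 units.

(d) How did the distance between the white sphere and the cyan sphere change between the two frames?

+1.7

They were about 9.7 units apart before and 11.4 after — 1.7 units further apart.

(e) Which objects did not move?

the yellow cube and the white sphere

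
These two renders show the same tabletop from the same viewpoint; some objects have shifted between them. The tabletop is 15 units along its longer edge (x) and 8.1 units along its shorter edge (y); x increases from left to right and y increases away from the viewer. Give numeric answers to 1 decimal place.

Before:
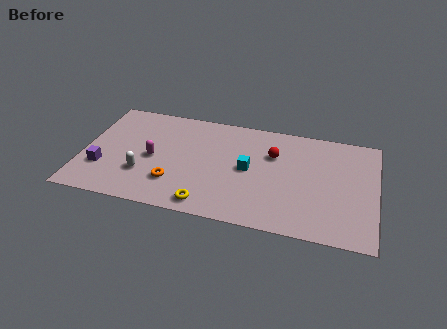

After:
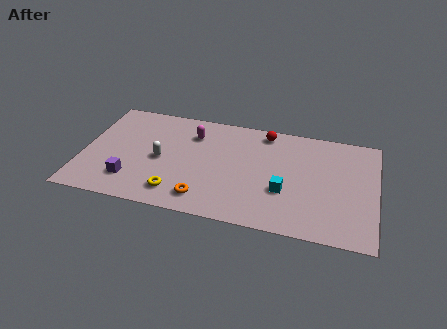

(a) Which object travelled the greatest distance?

the magenta capsule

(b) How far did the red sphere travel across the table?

1.7

The red sphere moved from about (9.7, 5.5) to (9.2, 7.1), a distance of √(0.5² + 1.6²) ≈ 1.7.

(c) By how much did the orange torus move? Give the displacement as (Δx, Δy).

(1.6, -0.8)

The orange torus started near (4.8, 2.2) and ended near (6.4, 1.4).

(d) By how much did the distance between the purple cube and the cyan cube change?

+0.3

Before: roughly 7.6 units apart; after: 7.9. That's 0.3 units further apart.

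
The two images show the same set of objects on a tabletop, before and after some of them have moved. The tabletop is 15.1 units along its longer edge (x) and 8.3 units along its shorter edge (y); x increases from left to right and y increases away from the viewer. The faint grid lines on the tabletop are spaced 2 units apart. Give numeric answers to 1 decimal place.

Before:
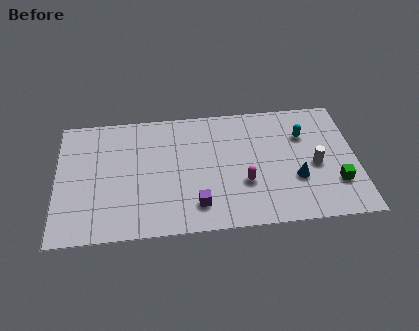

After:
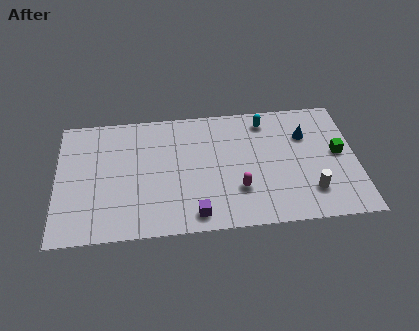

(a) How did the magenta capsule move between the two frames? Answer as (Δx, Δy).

(-0.3, -0.4)

The magenta capsule was at about (9.4, 2.9) and moved to about (9.1, 2.5).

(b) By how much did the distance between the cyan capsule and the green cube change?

+0.7

They were about 3.7 units apart before and 4.4 after — 0.7 units further apart.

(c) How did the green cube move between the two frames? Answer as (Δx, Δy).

(0.2, 2.0)

From the two frames, the green cube sits at roughly (14.0, 2.4) before and (14.2, 4.4) after.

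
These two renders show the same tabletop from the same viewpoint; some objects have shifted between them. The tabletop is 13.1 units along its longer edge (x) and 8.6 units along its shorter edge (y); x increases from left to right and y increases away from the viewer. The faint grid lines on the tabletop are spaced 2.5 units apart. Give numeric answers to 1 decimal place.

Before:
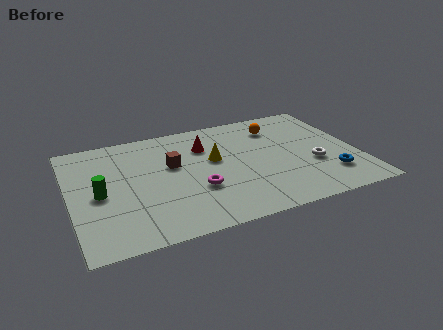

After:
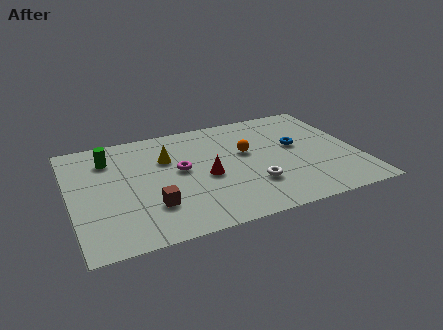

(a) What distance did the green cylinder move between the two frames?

2.7

The green cylinder moved from about (1.3, 4.0) to (1.9, 6.6), a distance of √(0.6² + 2.6²) ≈ 2.7.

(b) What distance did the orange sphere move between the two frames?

2.3

From (9.7, 6.7) to (8.1, 5.1), the orange sphere covered √(1.6² + 1.6²) ≈ 2.3 units.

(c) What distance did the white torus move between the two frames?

3.0

The white torus moved from about (11.0, 3.2) to (8.1, 2.5), a distance of √(2.9² + 0.7²) ≈ 3.0.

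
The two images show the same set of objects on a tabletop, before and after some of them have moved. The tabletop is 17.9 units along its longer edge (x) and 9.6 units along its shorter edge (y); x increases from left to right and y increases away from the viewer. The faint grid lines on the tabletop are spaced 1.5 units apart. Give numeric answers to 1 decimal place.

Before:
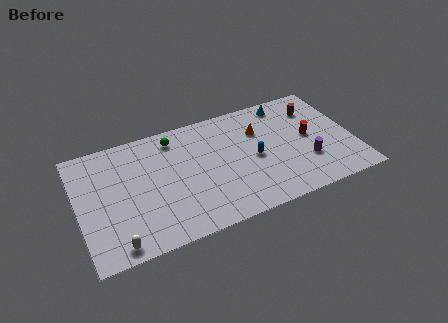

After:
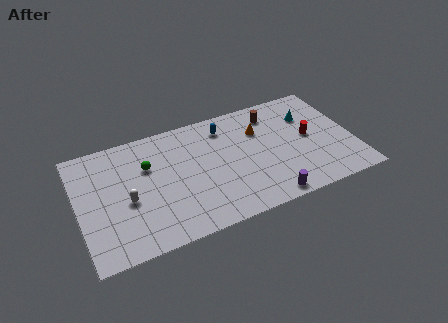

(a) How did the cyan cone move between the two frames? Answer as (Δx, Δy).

(1.3, -1.6)

The cyan cone was at about (14.0, 8.4) and moved to about (15.3, 6.8).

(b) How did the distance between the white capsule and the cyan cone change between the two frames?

-1.5

Before: roughly 14.0 units apart; after: 12.5. That's 1.5 units closer together.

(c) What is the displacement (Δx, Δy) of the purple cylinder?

(-2.9, -2.1)

The purple cylinder started near (14.7, 3.0) and ended near (11.8, 0.9).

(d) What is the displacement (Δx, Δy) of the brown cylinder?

(-2.8, 0.5)

The brown cylinder was at about (15.8, 7.3) and moved to about (13.0, 7.8).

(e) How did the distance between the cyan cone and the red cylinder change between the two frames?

-1.8

They were about 3.6 units apart before and 1.8 after — 1.8 units closer together.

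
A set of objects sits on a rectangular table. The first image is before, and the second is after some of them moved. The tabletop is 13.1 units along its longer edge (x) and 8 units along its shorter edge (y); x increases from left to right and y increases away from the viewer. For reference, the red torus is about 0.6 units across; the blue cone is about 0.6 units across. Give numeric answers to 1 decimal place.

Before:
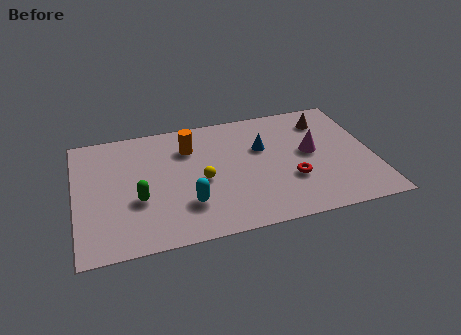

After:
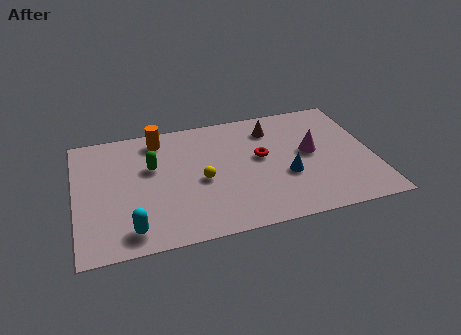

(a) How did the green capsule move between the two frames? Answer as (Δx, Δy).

(0.7, 2.0)

The green capsule was at about (2.7, 3.0) and moved to about (3.4, 5.0).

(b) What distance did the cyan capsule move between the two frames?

2.7

The cyan capsule moved from about (4.8, 2.2) to (2.3, 1.2), a distance of √(2.5² + 1.0²) ≈ 2.7.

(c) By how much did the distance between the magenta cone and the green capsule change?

-0.8

Before: roughly 7.8 units apart; after: 7.0. That's 0.8 units closer together.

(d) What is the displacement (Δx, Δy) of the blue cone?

(0.9, -2.1)

The blue cone was at about (8.3, 5.1) and moved to about (9.2, 3.0).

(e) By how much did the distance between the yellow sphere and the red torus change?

-1.2

Before: roughly 4.0 units apart; after: 2.8. That's 1.2 units closer together.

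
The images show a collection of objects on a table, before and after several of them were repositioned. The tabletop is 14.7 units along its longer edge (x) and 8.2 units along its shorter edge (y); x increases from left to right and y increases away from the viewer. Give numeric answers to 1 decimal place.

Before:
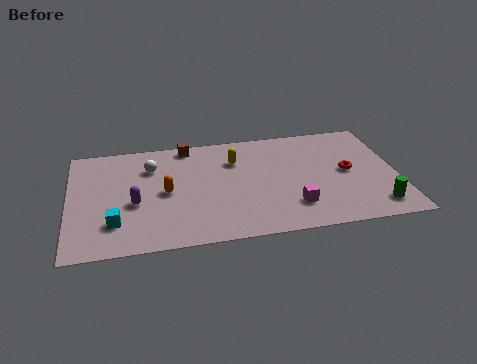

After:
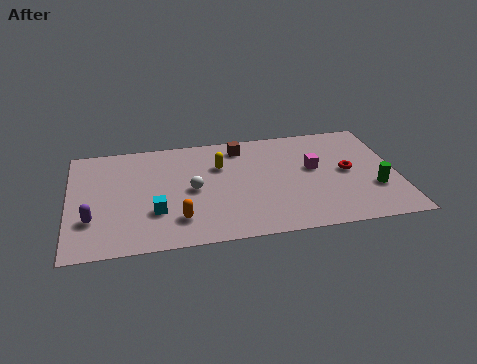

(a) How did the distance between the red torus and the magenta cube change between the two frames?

-1.8

The distance was about 3.4 in the first image and 1.6 in the second, so they moved 1.8 units closer together.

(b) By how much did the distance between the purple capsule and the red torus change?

+2.0

They were about 9.6 units apart before and 11.6 after — 2.0 units further apart.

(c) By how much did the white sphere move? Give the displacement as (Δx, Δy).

(1.8, -2.0)

The white sphere started near (3.7, 6.0) and ended near (5.5, 4.0).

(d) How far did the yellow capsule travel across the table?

0.8

The yellow capsule moved from about (7.5, 5.9) to (6.8, 5.6), a distance of √(0.7² + 0.3²) ≈ 0.8.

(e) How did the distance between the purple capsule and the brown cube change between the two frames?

+3.4

The distance was about 4.7 in the first image and 8.1 in the second, so they moved 3.4 units further apart.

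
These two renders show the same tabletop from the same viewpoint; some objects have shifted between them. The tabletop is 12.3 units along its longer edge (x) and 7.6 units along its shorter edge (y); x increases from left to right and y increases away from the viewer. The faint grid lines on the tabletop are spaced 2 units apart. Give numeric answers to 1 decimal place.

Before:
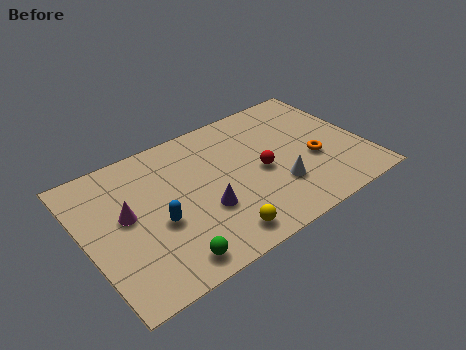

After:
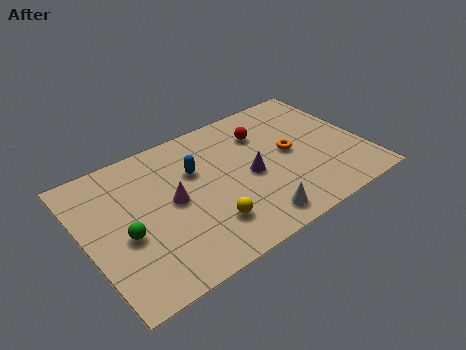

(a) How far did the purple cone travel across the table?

2.3

From (5.0, 2.7) to (7.2, 3.5), the purple cone covered √(2.2² + 0.8²) ≈ 2.3 units.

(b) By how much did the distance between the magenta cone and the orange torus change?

-3.0

The distance was about 8.3 in the first image and 5.3 in the second, so they moved 3.0 units closer together.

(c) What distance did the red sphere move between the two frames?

2.2

From (7.7, 3.5) to (8.2, 5.6), the red sphere covered √(0.5² + 2.1²) ≈ 2.2 units.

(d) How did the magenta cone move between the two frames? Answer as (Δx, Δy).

(2.0, -0.3)

From the two frames, the magenta cone sits at roughly (1.8, 4.2) before and (3.8, 3.9) after.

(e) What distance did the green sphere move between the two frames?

2.7

The green sphere was near (3.1, 1.0) before and (1.6, 3.2) after, so it travelled √(1.5² + 2.2²) ≈ 2.7 units.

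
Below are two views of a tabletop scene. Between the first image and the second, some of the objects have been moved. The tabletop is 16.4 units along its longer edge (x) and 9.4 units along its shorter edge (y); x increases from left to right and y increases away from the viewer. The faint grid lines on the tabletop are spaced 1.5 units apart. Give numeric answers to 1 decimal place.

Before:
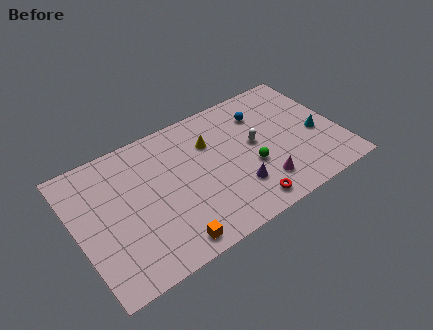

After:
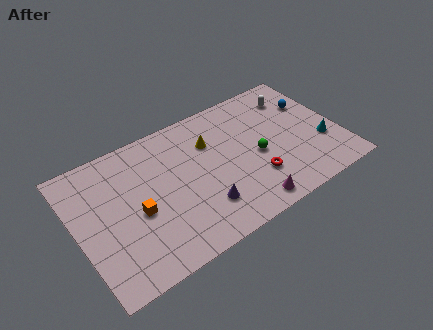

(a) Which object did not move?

the yellow cone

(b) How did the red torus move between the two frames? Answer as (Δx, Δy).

(0.9, 1.5)

The red torus was at about (9.9, 1.2) and moved to about (10.8, 2.7).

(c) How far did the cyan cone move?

0.8

The cyan cone was near (15.0, 4.0) before and (15.2, 3.2) after, so it travelled √(0.2² + 0.8²) ≈ 0.8 units.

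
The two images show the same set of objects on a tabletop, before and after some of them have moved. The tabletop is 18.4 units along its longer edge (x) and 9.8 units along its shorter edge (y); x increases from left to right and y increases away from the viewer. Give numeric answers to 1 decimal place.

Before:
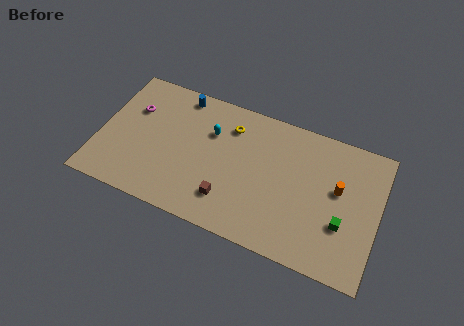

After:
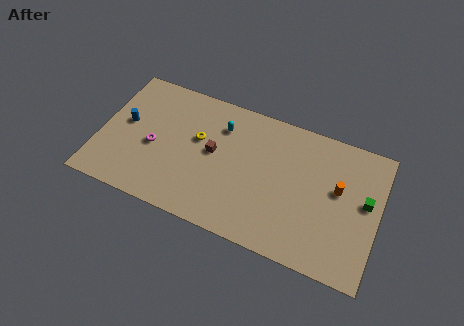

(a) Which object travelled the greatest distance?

the blue cylinder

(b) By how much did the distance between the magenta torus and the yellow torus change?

-3.3

Before: roughly 6.5 units apart; after: 3.2. That's 3.3 units closer together.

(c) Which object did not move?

the orange cylinder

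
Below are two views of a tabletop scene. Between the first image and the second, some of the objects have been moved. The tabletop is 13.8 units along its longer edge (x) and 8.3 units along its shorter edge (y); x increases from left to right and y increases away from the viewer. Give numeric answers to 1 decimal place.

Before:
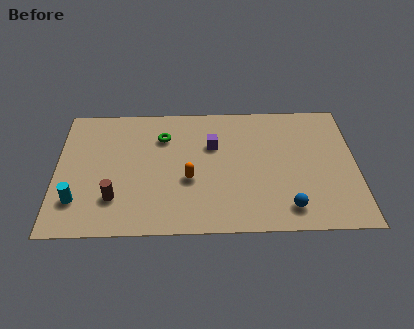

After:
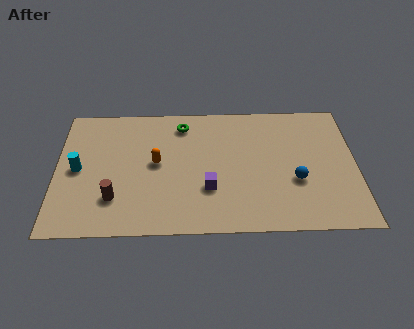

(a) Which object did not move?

the brown cylinder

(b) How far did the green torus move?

1.2

The green torus was near (4.9, 6.1) before and (5.8, 6.9) after, so it travelled √(0.9² + 0.8²) ≈ 1.2 units.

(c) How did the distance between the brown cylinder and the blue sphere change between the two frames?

+0.4

The distance was about 7.9 in the first image and 8.3 in the second, so they moved 0.4 units further apart.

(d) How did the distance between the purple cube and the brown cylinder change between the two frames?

-1.3

They were about 5.6 units apart before and 4.3 after — 1.3 units closer together.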